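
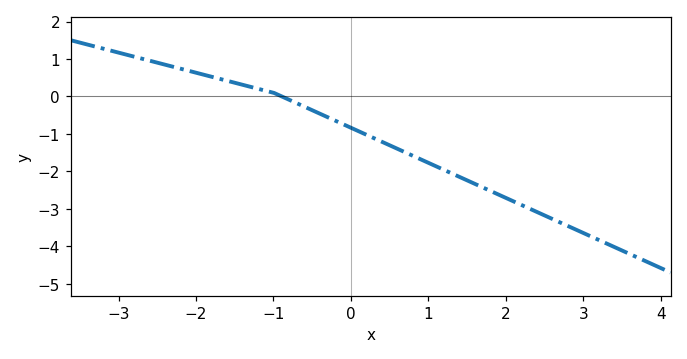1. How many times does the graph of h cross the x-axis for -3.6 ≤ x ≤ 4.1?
1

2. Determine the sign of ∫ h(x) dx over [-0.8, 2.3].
negative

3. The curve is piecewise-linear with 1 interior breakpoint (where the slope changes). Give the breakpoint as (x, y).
(-1, 0.1)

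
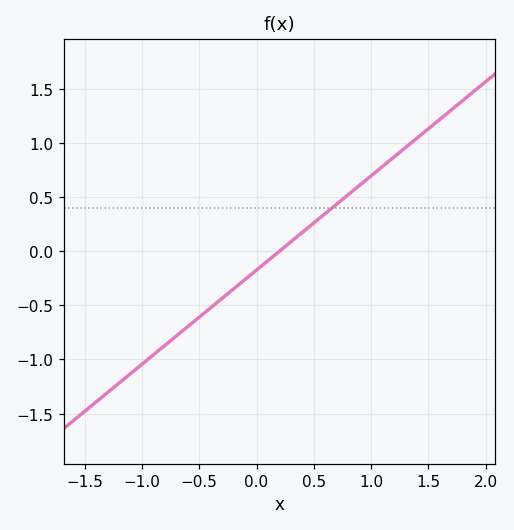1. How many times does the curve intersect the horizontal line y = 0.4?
1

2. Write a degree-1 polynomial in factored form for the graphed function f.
y = 0.87(x - 0.2)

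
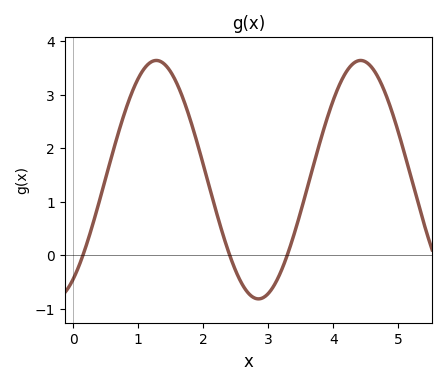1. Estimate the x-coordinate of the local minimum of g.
2.8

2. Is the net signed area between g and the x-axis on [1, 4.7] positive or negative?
positive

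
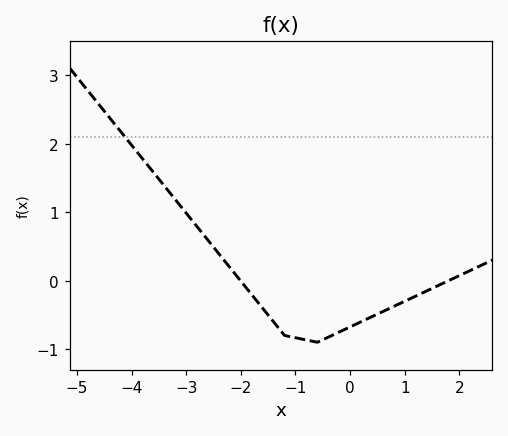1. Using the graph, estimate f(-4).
1.98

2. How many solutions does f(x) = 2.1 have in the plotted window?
1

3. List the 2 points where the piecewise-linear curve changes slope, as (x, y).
(-1.2, -0.8); (-0.6, -0.9)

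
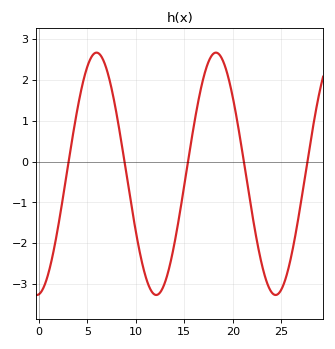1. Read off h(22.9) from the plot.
-2.42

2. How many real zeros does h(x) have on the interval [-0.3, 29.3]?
5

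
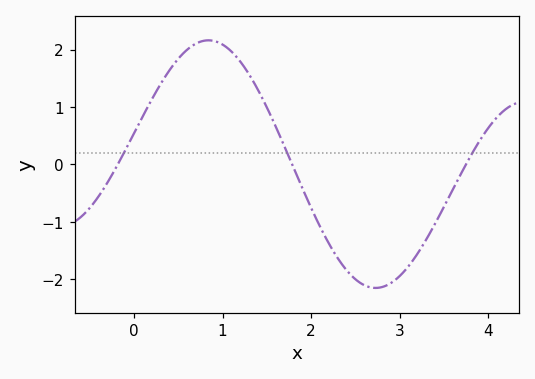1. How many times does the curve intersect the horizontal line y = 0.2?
3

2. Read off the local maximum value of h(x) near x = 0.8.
2.2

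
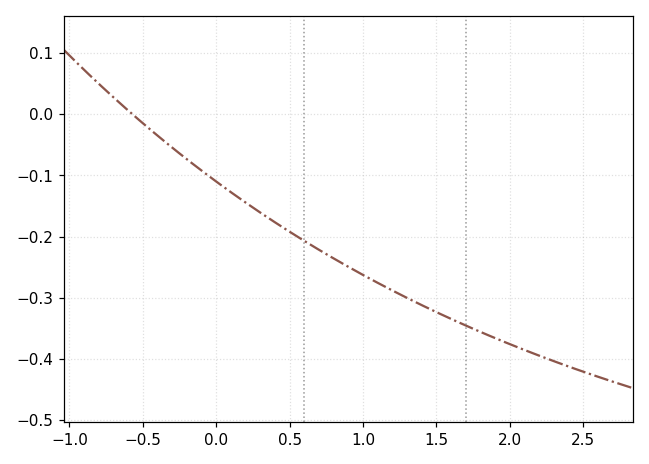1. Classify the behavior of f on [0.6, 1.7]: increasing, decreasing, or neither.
decreasing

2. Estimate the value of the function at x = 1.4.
-0.31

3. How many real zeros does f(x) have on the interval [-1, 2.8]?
1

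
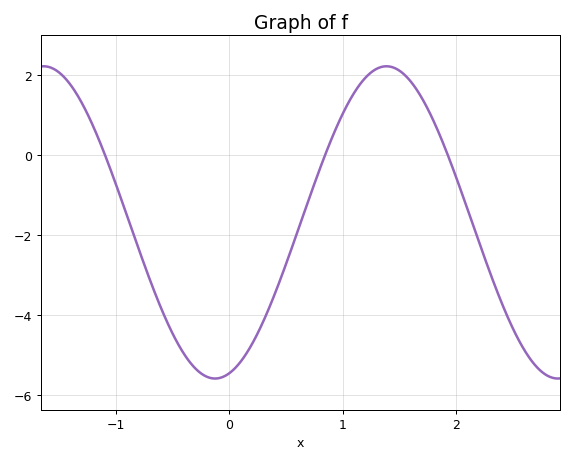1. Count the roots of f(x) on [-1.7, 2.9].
3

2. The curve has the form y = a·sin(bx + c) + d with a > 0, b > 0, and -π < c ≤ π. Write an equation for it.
y = 3.9sin(2.08x - 1.31) - 1.68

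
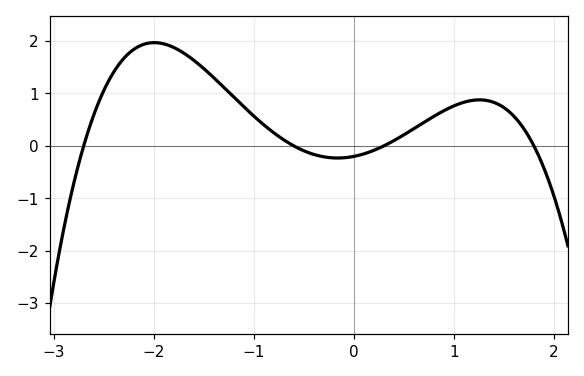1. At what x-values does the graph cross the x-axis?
-2.7, -0.6, 0.3, 1.8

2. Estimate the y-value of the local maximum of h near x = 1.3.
0.9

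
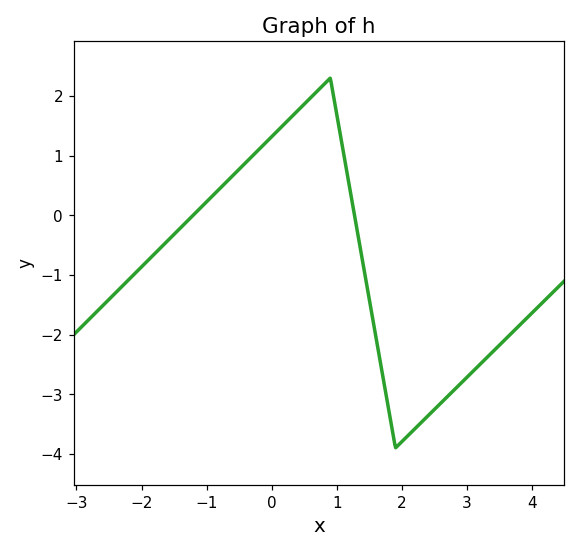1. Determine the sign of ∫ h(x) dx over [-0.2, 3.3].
negative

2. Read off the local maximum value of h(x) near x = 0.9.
2.3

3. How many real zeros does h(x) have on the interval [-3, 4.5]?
2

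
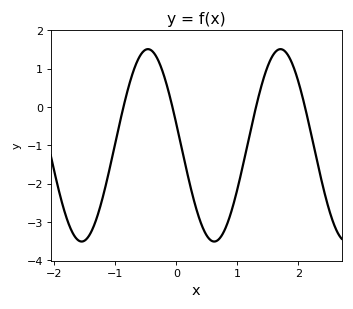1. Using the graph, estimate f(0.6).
-3.51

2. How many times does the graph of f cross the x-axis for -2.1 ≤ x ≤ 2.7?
4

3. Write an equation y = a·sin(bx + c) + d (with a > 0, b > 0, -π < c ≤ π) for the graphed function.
y = 2.51sin(2.89x + 2.92) - 1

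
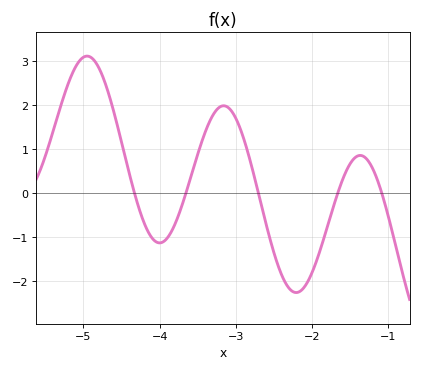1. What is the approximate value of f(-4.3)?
-0.2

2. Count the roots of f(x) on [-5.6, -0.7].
5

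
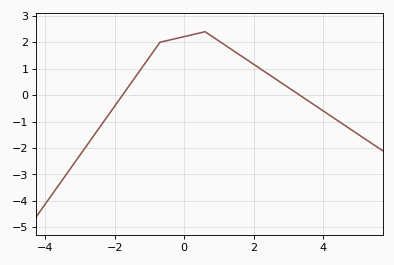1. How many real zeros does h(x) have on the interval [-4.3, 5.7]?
2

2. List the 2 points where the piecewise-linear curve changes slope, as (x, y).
(-0.7, 2); (0.6, 2.4)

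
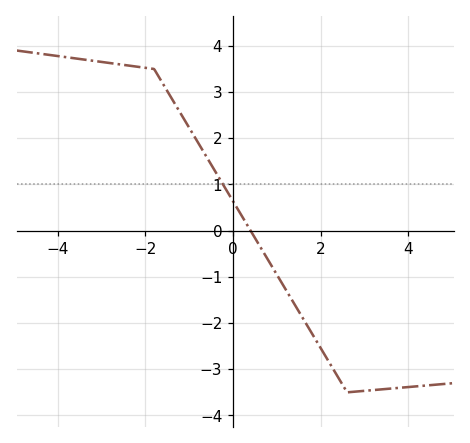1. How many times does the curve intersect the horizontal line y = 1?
1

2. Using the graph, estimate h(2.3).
-3.02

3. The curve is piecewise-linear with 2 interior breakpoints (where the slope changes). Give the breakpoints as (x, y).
(-1.8, 3.5); (2.6, -3.5)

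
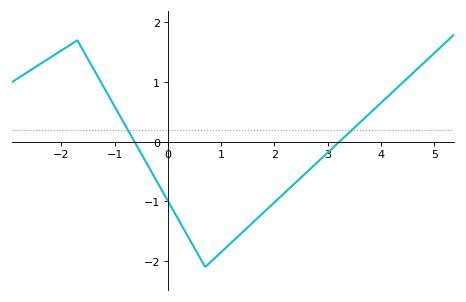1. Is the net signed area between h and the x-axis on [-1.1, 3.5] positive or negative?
negative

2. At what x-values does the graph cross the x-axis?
-0.626, 3.22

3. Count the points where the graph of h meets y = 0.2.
2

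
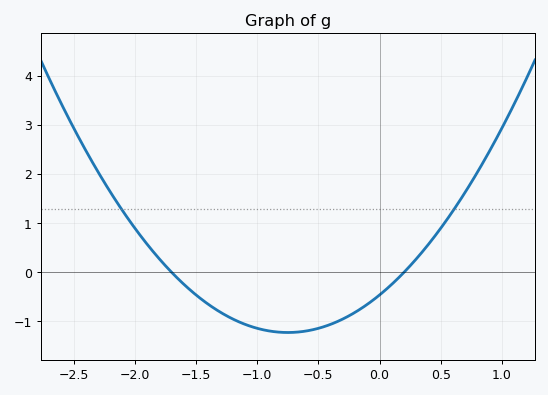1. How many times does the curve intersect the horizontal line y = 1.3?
2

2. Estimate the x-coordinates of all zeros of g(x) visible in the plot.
-1.7, 0.2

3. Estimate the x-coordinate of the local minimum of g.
-0.8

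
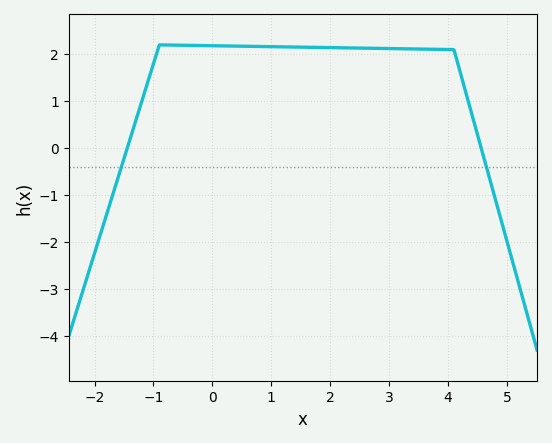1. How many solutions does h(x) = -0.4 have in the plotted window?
2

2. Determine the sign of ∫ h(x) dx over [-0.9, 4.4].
positive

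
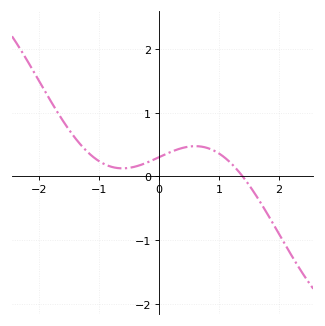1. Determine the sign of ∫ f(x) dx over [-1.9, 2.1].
positive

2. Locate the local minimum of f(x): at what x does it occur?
-0.608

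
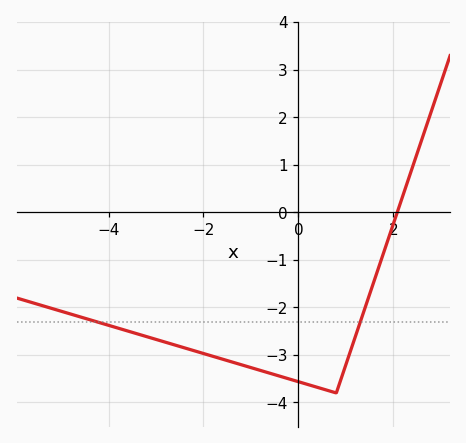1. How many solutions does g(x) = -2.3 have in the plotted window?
2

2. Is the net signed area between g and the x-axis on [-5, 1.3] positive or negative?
negative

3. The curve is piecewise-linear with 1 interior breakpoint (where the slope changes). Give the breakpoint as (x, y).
(0.8, -3.8)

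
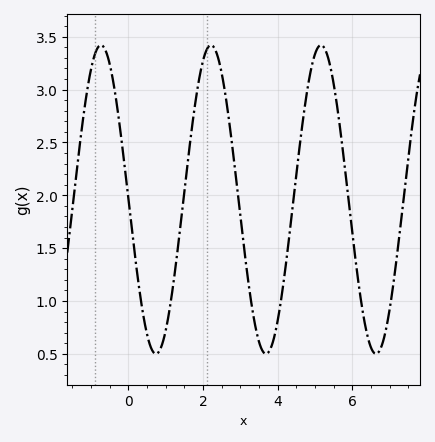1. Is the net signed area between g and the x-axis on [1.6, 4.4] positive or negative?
positive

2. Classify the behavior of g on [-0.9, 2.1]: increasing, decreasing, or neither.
neither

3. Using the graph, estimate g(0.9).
0.586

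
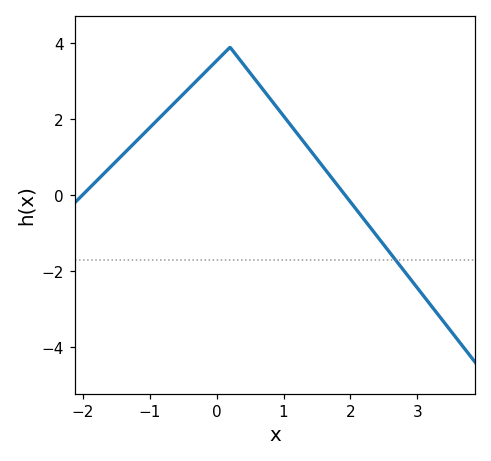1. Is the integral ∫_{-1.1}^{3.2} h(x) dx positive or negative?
positive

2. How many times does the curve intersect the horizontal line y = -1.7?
1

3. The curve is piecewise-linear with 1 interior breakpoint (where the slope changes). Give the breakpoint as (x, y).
(0.2, 3.9)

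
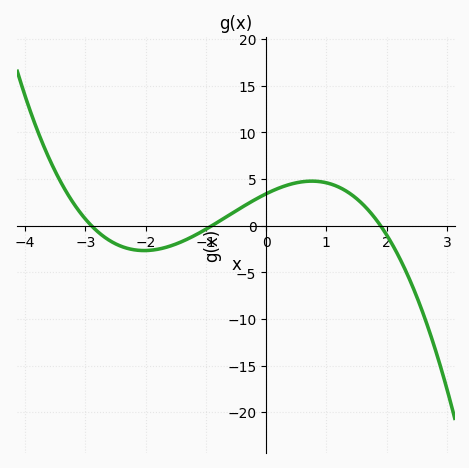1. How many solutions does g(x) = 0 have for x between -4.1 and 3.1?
3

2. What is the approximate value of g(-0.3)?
2.5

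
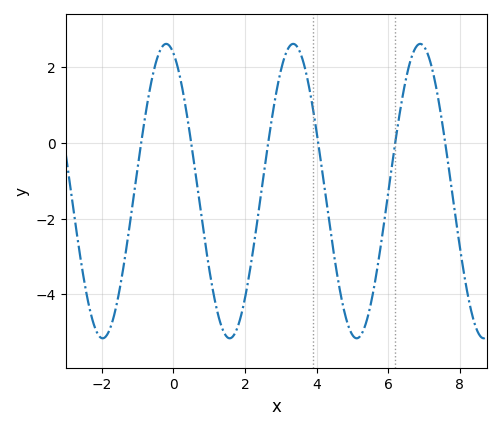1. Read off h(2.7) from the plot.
0.345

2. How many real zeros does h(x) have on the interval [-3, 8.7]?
6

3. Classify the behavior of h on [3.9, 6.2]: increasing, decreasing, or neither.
neither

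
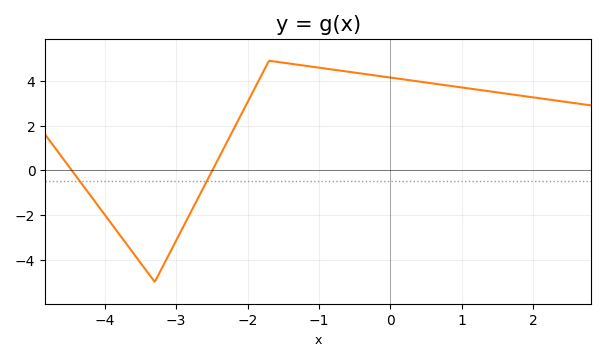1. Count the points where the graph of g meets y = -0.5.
2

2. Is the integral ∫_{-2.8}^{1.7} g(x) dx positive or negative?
positive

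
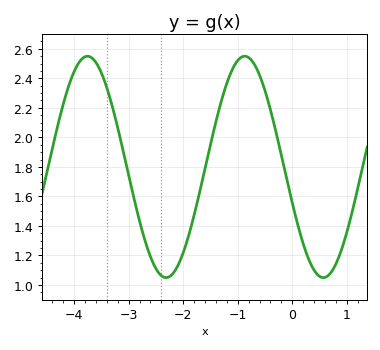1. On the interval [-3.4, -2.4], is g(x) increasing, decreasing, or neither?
decreasing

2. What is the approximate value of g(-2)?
1.22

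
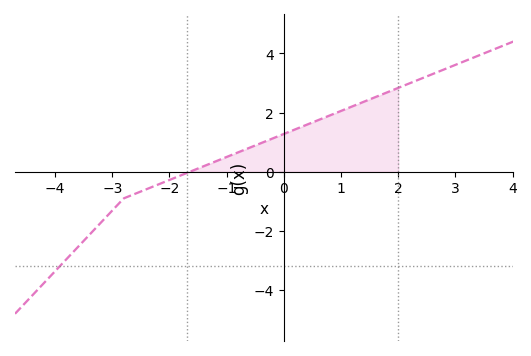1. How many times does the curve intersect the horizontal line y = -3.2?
1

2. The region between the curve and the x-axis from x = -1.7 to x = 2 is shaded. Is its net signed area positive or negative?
positive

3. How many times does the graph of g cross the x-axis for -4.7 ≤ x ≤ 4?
1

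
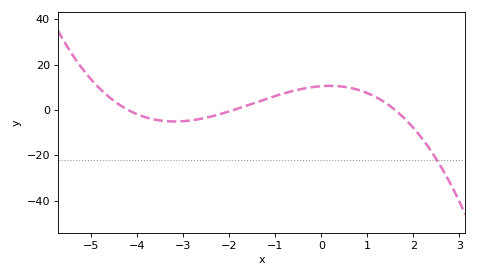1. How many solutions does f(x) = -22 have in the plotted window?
1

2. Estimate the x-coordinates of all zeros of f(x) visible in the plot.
-4.2, -2, 1.6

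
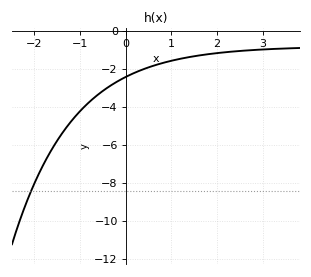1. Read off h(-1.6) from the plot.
-6.18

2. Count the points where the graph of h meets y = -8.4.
1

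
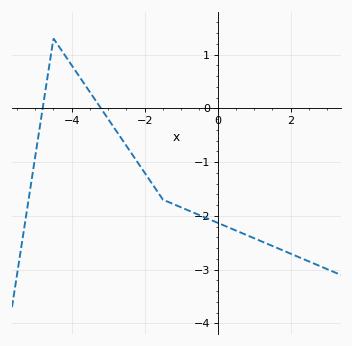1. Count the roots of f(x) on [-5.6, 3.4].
2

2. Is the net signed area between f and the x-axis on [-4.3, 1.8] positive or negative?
negative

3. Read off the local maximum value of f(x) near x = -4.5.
1.3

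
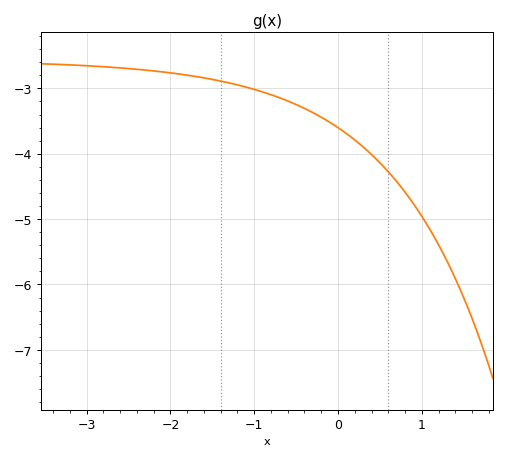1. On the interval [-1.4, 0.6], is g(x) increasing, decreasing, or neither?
decreasing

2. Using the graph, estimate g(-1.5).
-2.86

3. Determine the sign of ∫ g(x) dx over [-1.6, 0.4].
negative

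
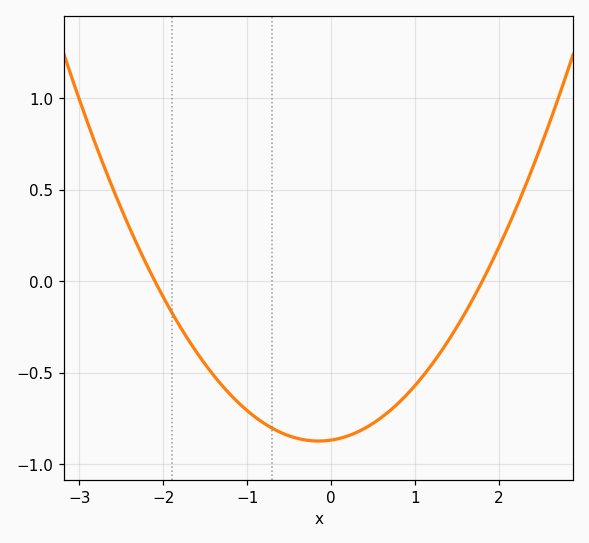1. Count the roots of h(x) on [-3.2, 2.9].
2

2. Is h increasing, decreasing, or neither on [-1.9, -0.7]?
decreasing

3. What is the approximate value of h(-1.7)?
-0.3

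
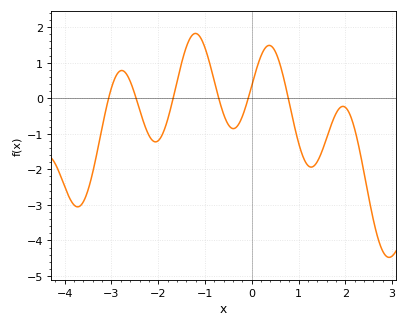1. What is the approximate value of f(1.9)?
-0.3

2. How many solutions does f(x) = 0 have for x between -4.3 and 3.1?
6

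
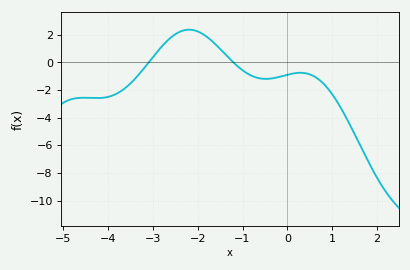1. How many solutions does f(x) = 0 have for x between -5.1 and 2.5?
2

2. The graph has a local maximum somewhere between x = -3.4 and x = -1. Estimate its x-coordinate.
-2.19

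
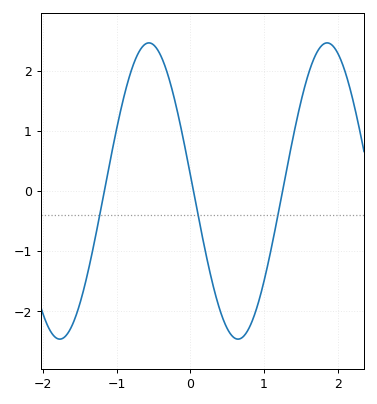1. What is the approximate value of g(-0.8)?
2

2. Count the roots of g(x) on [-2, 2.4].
3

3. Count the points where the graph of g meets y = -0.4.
3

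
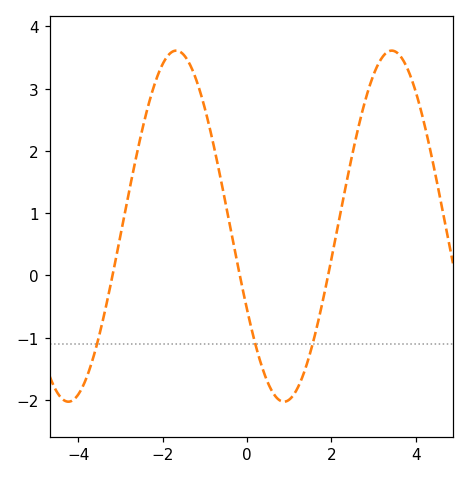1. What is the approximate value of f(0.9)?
-2.03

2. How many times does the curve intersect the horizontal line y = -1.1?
3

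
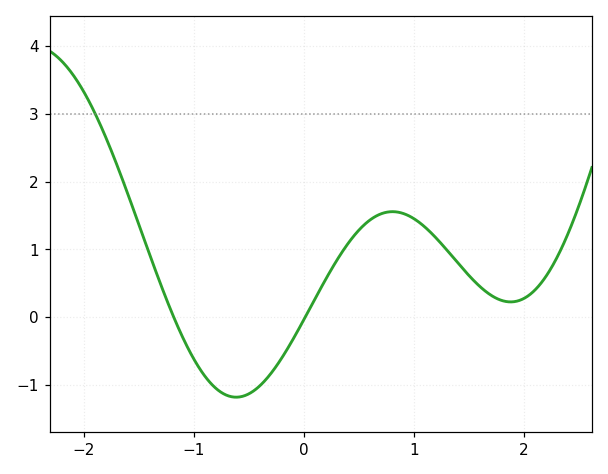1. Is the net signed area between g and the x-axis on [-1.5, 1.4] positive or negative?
positive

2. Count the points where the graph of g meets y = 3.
1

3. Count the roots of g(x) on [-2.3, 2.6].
2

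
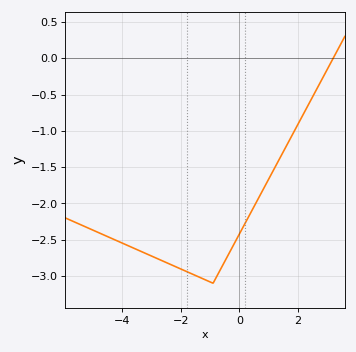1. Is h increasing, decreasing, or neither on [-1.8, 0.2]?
neither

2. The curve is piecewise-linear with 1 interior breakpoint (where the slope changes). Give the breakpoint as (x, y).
(-0.9, -3.1)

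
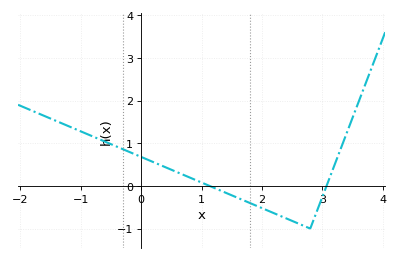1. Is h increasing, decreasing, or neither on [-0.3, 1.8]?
decreasing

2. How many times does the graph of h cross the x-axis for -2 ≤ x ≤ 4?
2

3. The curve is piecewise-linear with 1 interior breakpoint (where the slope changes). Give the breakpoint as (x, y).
(2.8, -1)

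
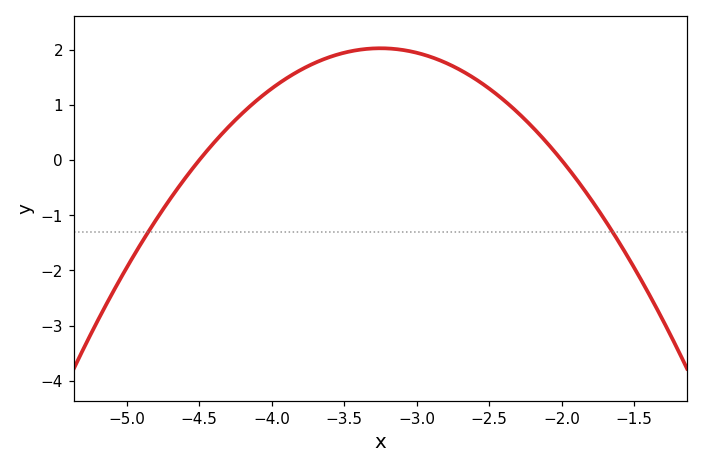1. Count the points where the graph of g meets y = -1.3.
2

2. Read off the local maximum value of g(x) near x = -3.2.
2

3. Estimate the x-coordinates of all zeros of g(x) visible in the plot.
-4.5, -2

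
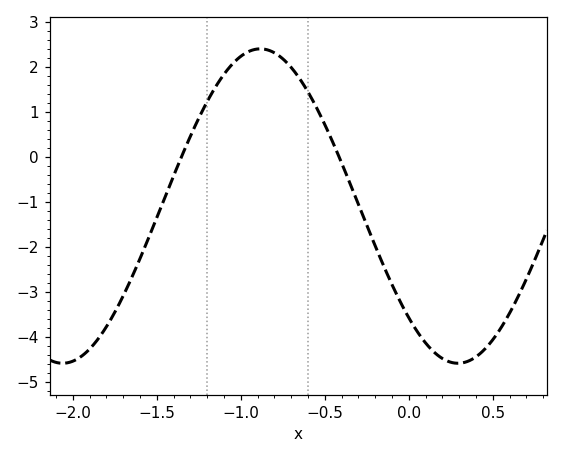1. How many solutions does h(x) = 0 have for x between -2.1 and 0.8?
2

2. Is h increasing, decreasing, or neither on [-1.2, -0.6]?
neither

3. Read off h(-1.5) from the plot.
-1.3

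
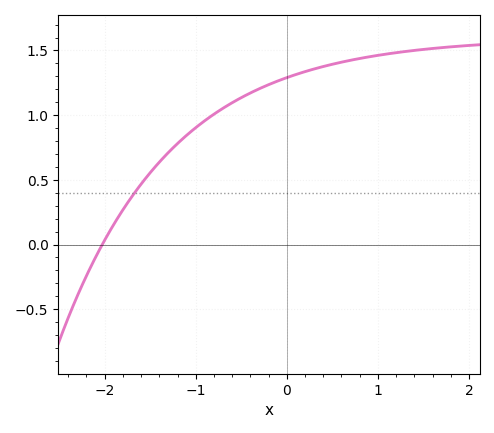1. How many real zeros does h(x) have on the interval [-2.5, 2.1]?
1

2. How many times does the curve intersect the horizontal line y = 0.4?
1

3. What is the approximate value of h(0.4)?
1.4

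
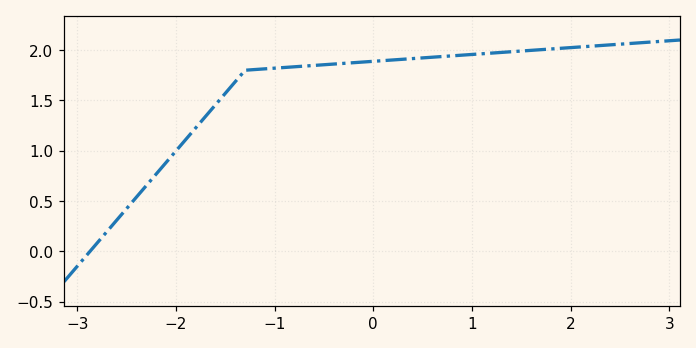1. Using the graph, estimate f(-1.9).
1.1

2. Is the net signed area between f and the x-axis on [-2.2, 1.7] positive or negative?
positive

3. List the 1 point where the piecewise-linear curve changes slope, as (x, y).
(-1.3, 1.8)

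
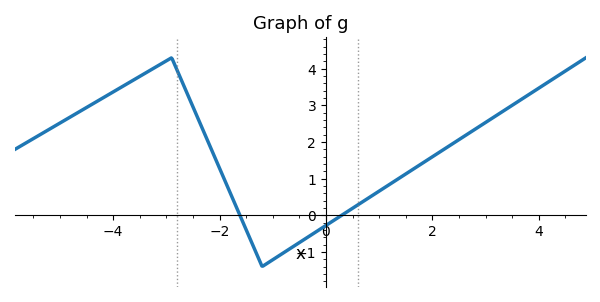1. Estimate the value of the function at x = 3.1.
2.63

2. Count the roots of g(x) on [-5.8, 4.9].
2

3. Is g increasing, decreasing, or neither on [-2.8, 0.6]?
neither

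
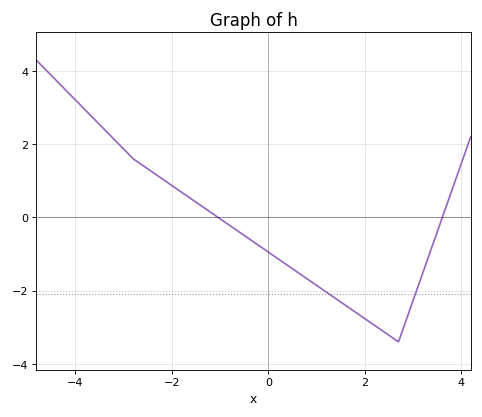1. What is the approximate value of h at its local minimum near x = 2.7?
-3.4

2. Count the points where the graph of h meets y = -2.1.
2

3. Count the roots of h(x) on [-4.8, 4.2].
2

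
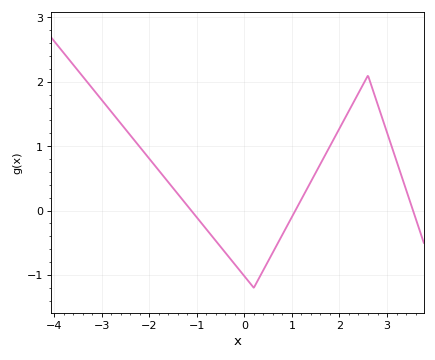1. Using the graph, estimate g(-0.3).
-0.744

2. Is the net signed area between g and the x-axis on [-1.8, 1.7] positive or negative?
negative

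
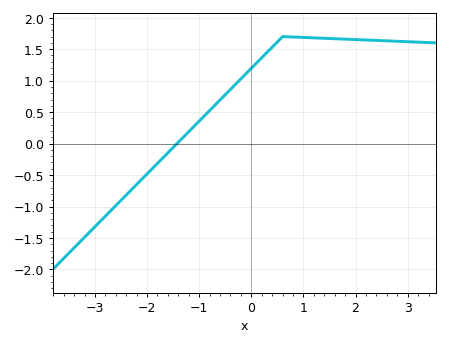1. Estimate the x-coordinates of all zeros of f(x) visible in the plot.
-1.4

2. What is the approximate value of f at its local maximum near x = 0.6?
1.7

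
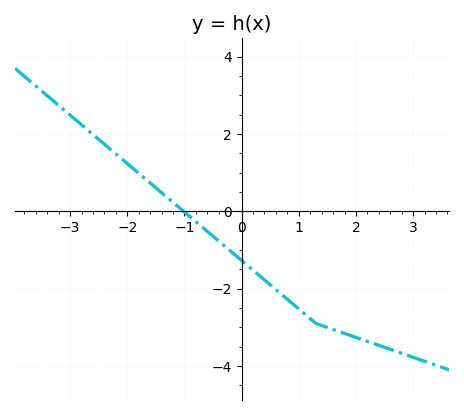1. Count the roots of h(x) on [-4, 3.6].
1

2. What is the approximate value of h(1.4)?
-3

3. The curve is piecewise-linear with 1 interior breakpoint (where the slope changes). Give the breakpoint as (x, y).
(1.3, -2.9)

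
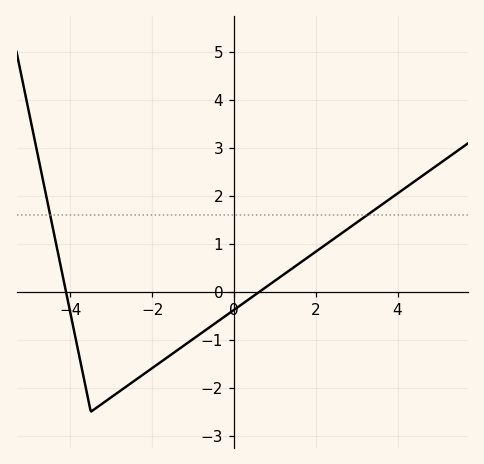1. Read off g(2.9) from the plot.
1.4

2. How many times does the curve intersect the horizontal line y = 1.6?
2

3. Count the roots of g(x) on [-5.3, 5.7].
2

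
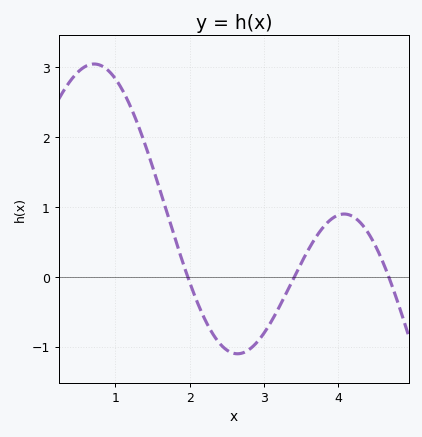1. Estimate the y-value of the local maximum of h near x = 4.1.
0.9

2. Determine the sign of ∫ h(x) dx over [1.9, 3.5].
negative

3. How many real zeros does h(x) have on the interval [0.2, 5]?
3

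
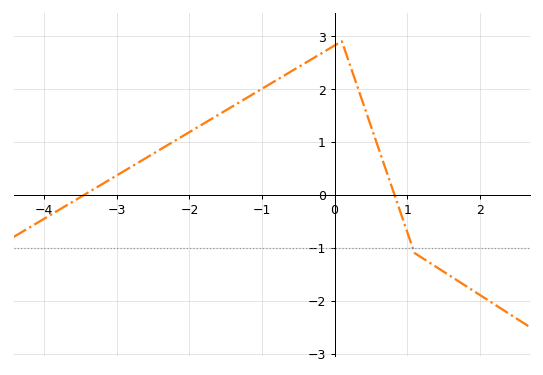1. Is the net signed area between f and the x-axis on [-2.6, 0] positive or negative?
positive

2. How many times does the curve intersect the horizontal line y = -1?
1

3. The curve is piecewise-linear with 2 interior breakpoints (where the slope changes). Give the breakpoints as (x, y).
(0.1, 2.9); (1.1, -1.1)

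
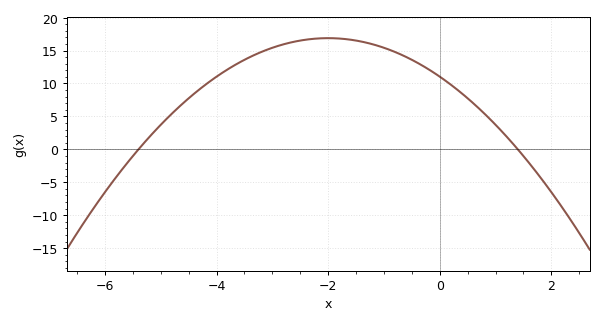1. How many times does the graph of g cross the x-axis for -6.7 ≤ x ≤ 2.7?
2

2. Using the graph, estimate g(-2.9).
15.7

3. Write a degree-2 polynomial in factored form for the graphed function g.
y = -1.46(x + 5.4)(x - 1.4)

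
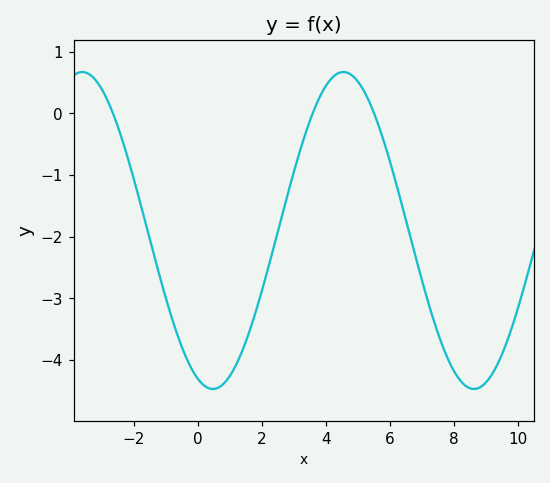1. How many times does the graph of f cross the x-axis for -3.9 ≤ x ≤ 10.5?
3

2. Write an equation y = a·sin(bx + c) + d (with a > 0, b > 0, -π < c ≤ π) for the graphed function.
y = 2.57sin(0.77x - 1.93) - 1.9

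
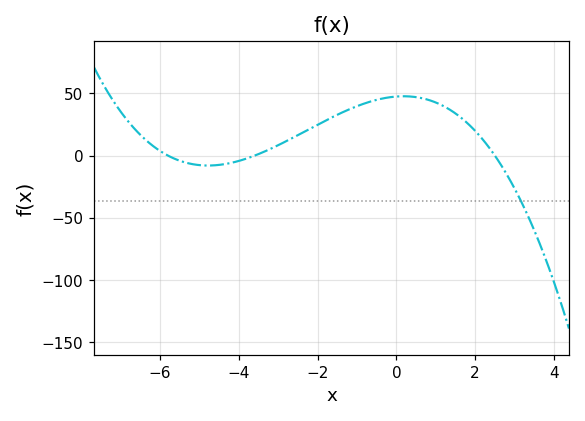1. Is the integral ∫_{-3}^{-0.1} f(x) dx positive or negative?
positive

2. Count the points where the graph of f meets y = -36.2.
1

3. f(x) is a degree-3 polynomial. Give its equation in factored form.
y = -0.91(x + 5.8)(x + 3.6)(x - 2.5)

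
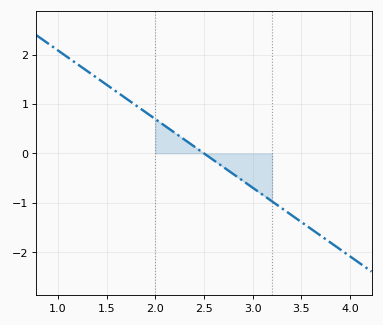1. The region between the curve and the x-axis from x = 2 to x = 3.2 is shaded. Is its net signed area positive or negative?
negative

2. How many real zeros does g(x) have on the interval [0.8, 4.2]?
1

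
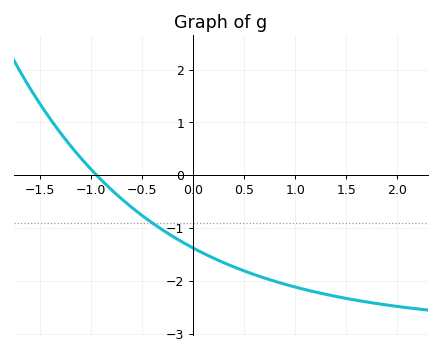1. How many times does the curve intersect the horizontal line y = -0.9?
1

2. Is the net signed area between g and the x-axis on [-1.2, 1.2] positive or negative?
negative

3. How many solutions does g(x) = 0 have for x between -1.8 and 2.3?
1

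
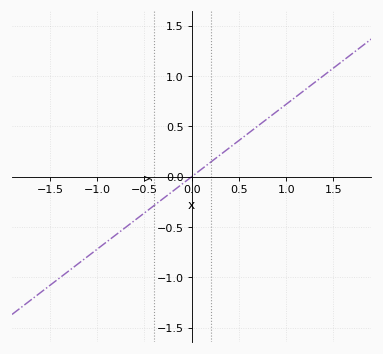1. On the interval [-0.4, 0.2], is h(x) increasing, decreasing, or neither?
increasing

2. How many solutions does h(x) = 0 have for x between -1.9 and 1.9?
1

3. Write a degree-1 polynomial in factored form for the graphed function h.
y = 0.72(x - 0)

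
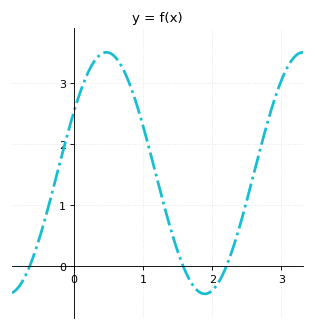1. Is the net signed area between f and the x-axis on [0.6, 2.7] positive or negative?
positive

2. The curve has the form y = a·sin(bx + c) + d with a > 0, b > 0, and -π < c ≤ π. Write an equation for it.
y = 1.98sin(2.21x + 0.532) + 1.53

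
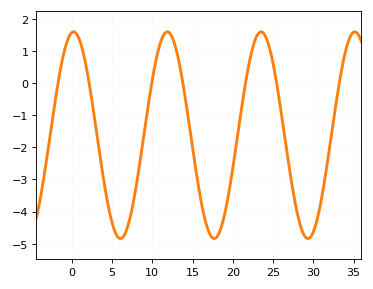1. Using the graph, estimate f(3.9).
-2.89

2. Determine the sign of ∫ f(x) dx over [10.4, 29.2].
negative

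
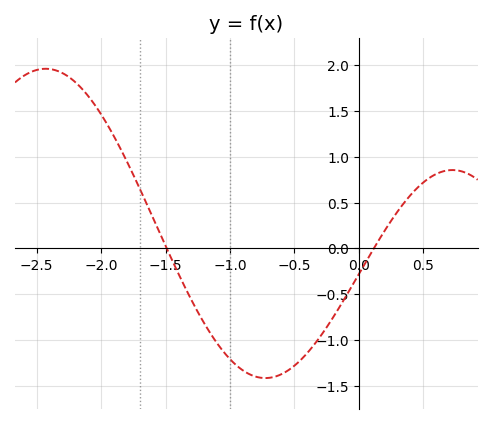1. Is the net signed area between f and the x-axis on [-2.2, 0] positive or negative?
negative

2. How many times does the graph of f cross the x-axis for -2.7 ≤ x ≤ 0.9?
2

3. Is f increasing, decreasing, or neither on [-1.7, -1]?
decreasing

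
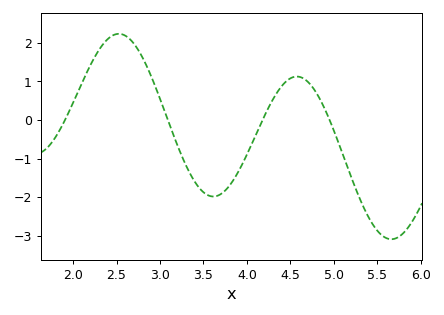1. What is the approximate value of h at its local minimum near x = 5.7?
-3.09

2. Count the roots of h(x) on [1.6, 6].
4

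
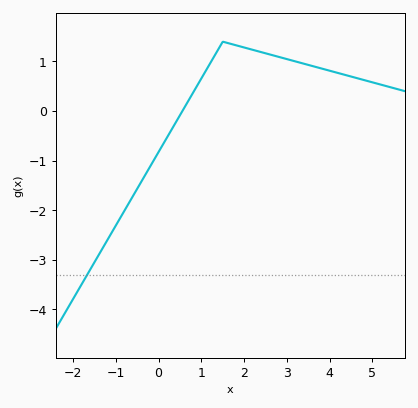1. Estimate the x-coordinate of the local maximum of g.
1.5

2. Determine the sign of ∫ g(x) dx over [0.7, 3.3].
positive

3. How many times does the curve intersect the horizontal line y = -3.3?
1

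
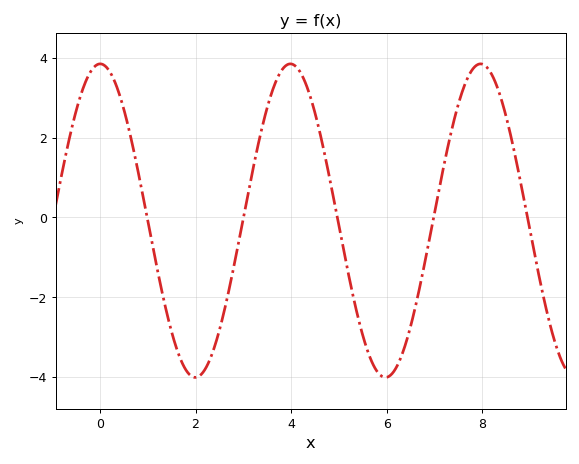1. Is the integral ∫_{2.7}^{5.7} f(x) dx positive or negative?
positive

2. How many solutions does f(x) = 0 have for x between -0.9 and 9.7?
5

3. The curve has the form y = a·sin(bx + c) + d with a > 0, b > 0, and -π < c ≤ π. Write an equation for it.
y = 3.93sin(1.58x + 1.56) - 0.08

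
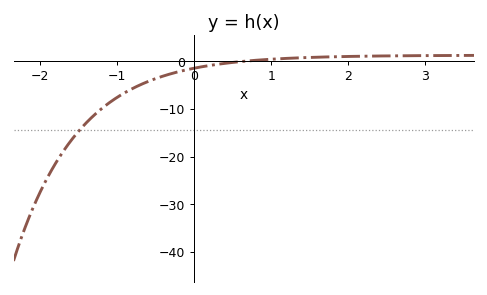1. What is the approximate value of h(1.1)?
0.564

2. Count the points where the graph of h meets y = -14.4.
1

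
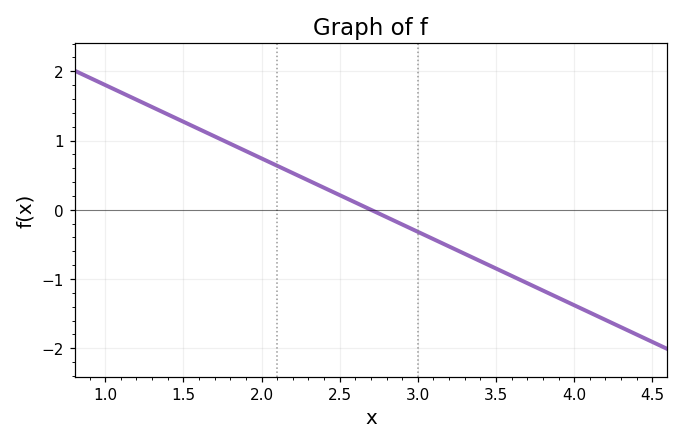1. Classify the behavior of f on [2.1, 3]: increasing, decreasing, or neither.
decreasing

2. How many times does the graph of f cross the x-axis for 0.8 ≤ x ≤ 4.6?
1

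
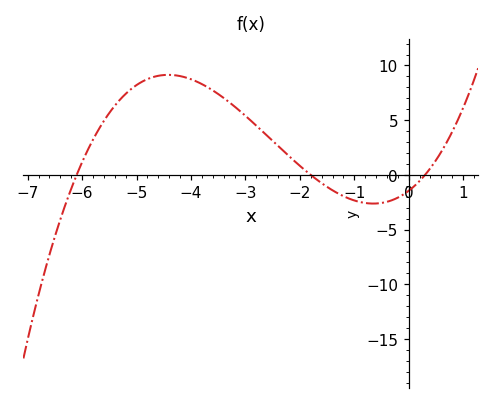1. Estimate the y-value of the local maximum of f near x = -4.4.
9.14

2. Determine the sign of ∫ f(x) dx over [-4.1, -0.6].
positive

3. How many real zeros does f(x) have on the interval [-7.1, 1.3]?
3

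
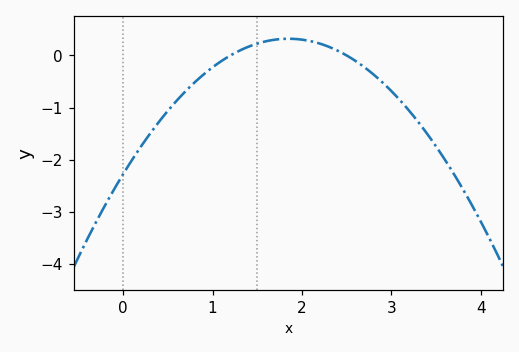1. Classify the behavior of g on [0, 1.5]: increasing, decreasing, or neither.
increasing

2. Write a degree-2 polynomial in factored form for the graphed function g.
y = -0.76(x - 1.2)(x - 2.5)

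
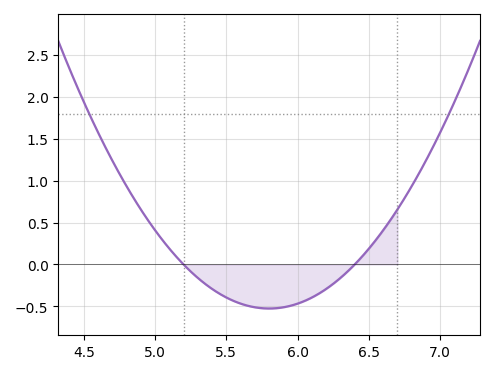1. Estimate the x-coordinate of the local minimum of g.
5.8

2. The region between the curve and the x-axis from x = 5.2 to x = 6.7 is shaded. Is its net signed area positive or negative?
negative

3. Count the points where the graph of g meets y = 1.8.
2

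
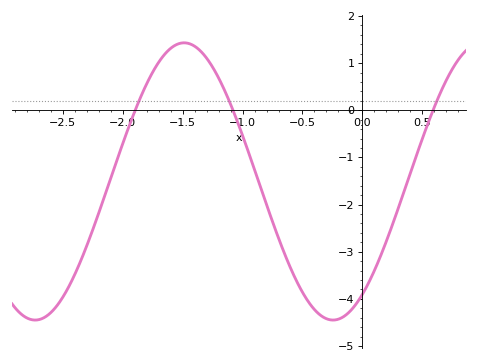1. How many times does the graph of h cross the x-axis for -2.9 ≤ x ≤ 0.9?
3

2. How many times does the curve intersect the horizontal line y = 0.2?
3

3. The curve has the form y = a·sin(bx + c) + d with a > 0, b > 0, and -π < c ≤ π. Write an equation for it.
y = 2.94sin(2.53x - 0.95) - 1.51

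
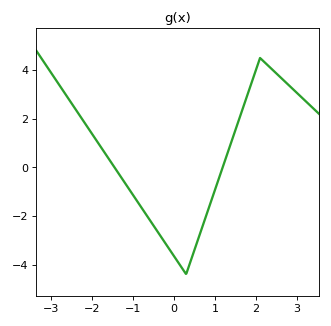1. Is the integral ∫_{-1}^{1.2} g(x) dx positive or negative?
negative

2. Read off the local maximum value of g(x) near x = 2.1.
4.4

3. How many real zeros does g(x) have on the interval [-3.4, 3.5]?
2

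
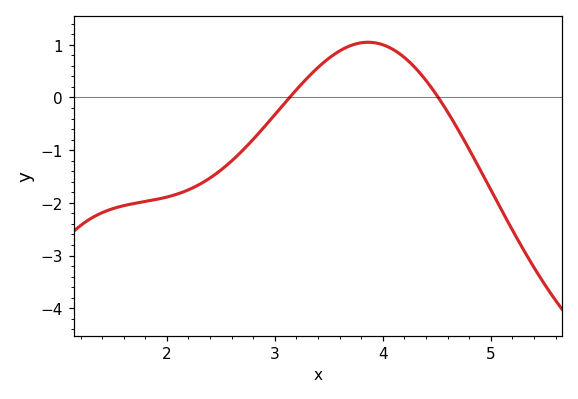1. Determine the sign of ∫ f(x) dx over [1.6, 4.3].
negative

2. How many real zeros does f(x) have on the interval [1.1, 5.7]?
2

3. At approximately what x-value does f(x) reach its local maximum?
3.86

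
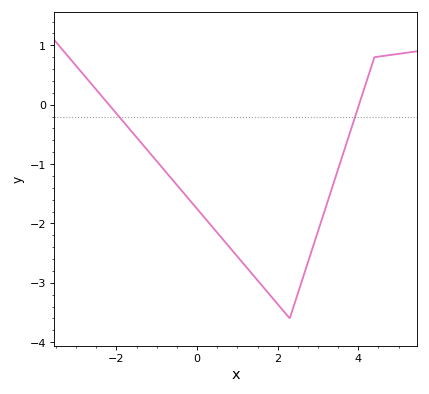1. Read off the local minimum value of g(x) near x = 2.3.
-3.6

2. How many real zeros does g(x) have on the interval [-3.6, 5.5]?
2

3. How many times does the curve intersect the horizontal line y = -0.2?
2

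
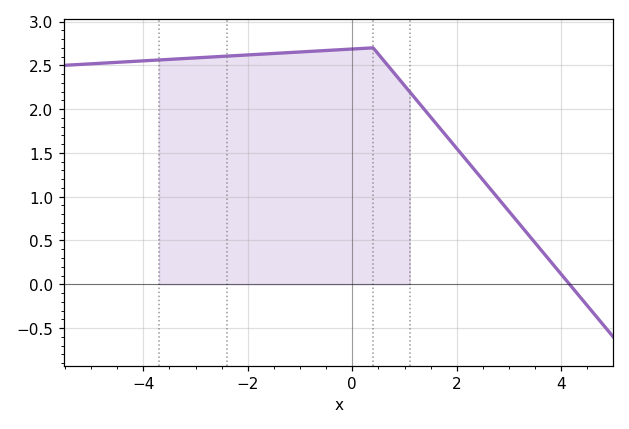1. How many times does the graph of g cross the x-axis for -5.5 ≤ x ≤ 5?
1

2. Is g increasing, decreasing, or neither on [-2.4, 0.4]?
increasing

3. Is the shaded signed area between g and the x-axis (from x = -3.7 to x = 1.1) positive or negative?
positive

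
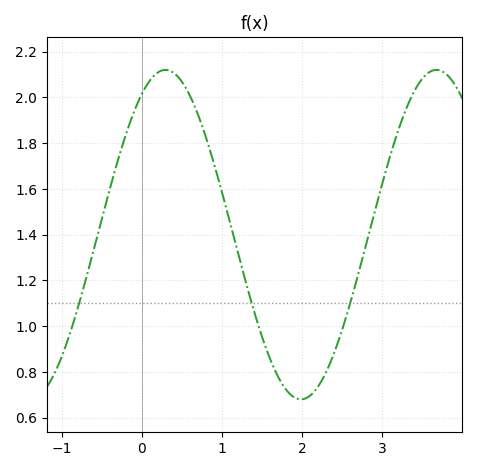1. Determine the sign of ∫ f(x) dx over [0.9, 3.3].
positive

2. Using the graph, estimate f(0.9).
1.72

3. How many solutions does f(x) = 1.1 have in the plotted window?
3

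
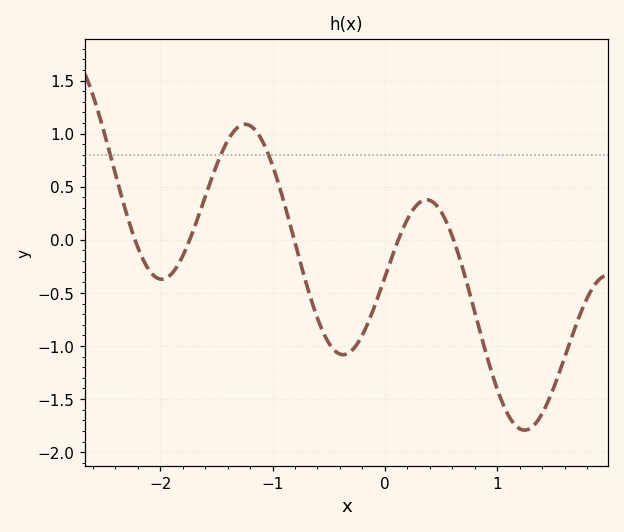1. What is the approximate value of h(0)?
-0.352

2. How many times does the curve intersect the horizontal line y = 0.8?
3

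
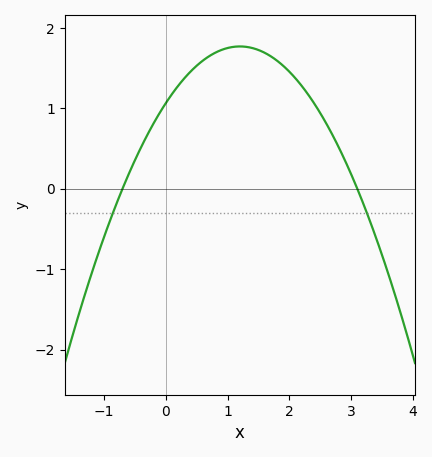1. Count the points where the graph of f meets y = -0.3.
2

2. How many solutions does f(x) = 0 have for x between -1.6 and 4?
2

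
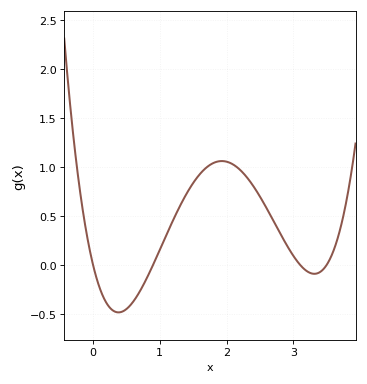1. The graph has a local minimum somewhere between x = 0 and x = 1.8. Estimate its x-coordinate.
0.382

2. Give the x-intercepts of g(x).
0, 0.9, 3.1, 3.5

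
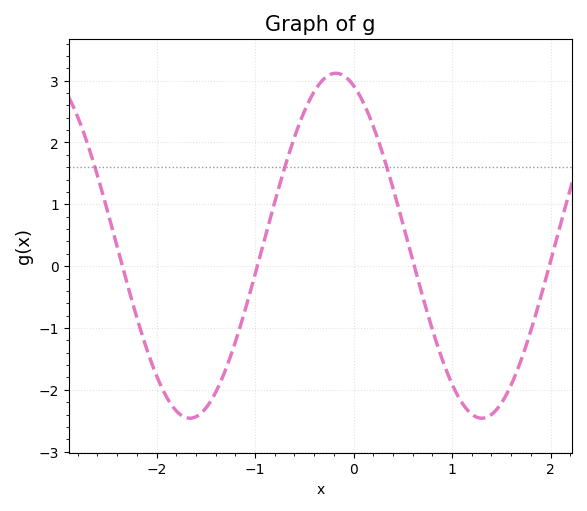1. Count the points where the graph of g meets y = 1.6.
3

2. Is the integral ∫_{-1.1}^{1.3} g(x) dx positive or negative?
positive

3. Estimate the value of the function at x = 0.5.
0.692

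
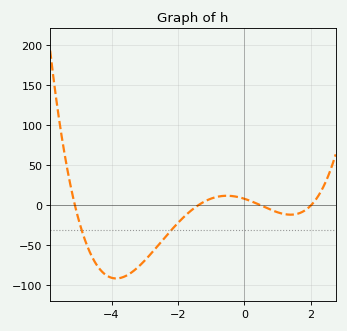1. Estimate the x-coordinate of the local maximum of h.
-0.527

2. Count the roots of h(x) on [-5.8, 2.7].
4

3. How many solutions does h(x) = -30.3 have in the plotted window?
2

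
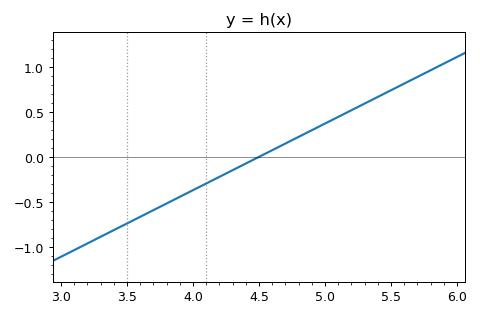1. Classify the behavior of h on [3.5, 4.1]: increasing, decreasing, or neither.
increasing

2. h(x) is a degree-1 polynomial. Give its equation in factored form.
y = 0.74(x - 4.5)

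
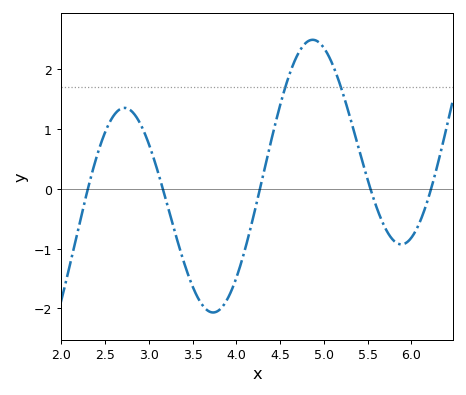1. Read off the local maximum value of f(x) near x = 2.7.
1.36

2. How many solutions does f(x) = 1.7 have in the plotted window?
2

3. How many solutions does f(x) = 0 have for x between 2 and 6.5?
5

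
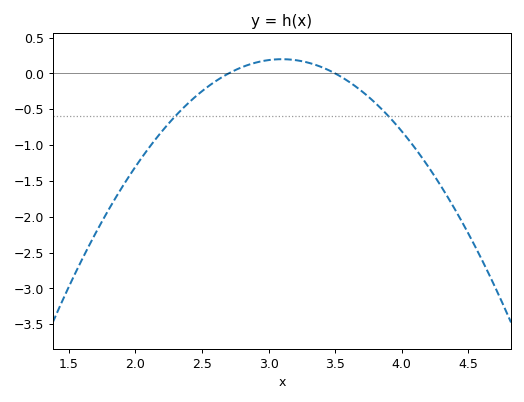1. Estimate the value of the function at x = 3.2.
0.2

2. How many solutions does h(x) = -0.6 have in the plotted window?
2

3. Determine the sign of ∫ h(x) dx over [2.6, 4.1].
negative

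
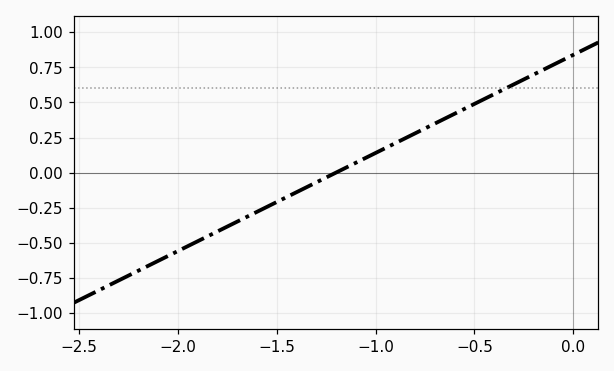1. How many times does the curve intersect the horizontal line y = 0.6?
1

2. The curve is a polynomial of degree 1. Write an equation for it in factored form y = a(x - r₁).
y = 0.7(x + 1.2)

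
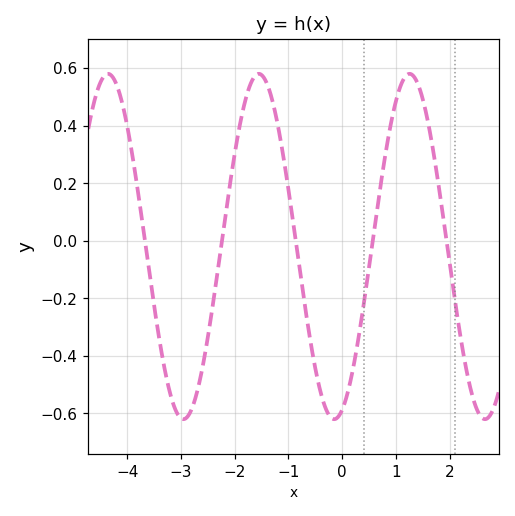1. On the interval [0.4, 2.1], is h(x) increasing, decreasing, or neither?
neither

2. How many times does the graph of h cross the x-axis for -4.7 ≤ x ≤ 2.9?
5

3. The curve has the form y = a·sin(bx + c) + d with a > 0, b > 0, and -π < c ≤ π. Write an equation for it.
y = 0.6sin(2.24x - 1.24) - 0.02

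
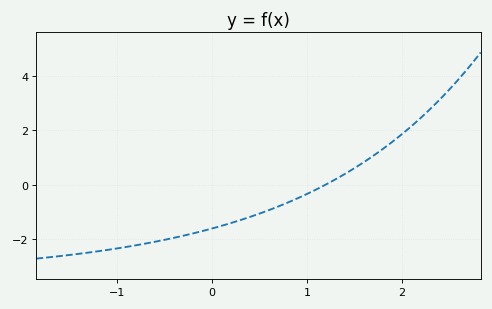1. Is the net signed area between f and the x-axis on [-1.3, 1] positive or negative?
negative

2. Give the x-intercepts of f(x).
1.2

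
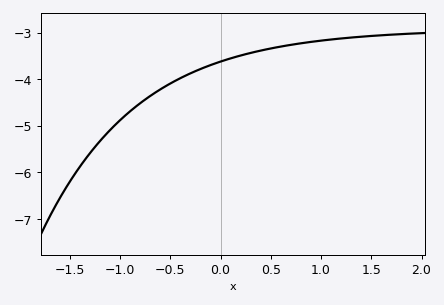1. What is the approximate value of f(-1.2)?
-5.33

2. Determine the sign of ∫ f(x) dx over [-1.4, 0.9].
negative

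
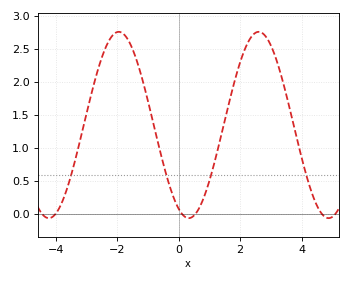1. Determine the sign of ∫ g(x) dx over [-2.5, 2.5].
positive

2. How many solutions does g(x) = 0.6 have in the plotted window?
4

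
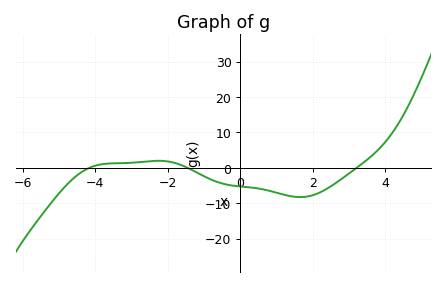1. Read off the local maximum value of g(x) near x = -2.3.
1.98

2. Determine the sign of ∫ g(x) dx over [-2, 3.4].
negative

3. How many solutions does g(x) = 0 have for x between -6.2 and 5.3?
3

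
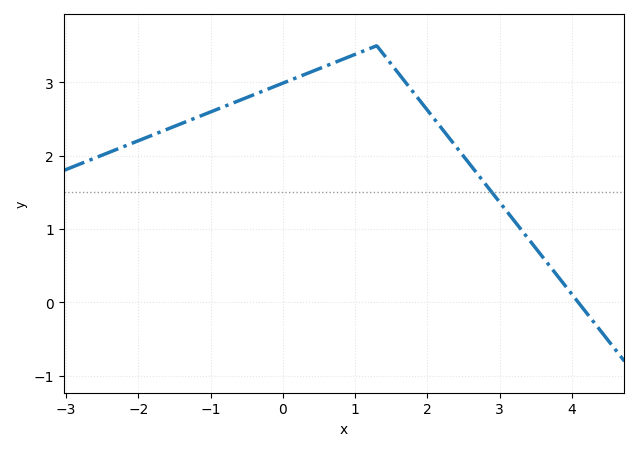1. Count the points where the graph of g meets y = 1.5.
1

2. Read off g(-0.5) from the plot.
2.79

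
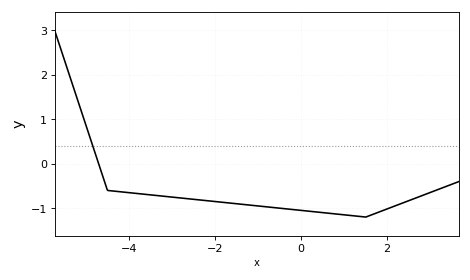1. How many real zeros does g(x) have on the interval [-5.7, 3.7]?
1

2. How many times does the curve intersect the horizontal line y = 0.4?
1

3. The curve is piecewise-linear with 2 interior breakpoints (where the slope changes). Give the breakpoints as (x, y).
(-4.5, -0.6); (1.5, -1.2)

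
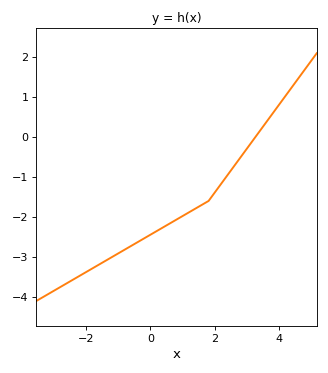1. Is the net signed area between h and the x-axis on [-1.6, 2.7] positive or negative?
negative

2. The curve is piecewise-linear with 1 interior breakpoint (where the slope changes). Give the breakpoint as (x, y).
(1.8, -1.6)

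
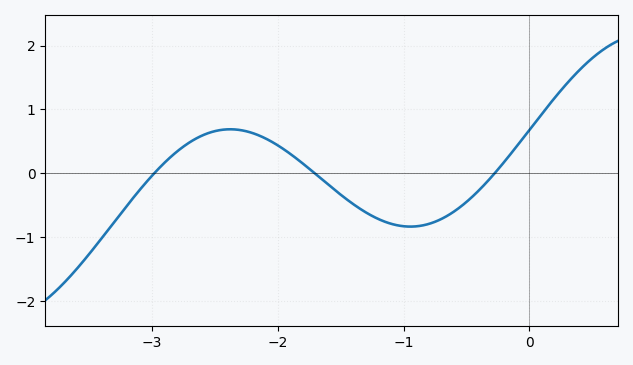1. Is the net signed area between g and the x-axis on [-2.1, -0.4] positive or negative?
negative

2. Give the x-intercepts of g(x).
-2.98, -1.71, -0.275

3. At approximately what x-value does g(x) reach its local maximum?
-2.38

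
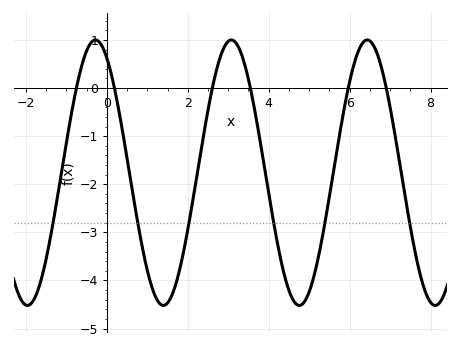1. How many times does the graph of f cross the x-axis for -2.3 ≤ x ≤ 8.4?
6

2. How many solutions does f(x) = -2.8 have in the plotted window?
6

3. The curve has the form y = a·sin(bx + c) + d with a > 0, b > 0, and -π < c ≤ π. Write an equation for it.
y = 2.76sin(1.87x + 2.1) - 1.76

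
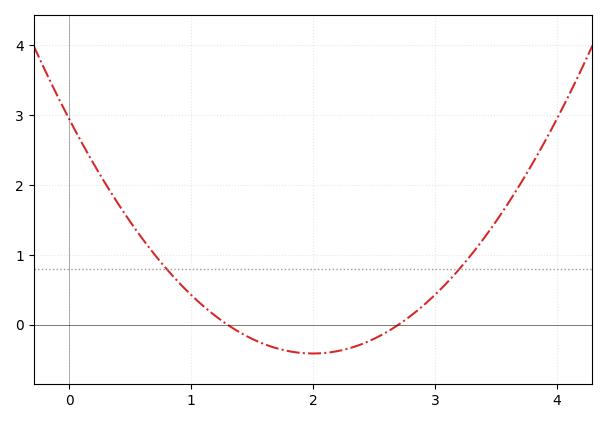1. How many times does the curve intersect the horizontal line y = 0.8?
2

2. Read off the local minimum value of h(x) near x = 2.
-0.412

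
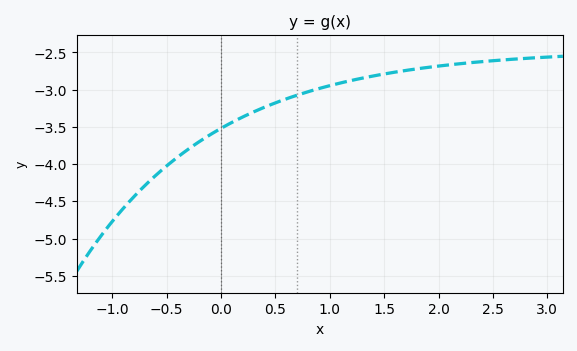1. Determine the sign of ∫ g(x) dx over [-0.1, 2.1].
negative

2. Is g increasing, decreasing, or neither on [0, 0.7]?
increasing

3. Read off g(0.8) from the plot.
-3.05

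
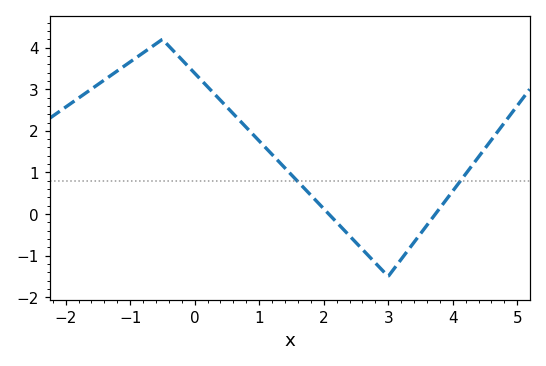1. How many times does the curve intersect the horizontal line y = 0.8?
2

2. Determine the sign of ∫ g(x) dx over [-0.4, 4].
positive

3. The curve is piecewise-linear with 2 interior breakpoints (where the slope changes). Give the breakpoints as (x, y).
(-0.5, 4.2); (3, -1.5)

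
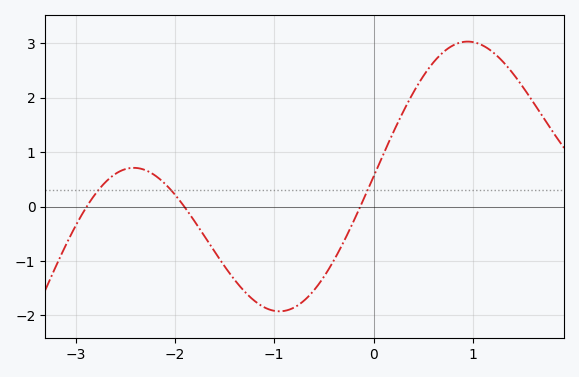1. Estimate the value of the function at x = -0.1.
0.1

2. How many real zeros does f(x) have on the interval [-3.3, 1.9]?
3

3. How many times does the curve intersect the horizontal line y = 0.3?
3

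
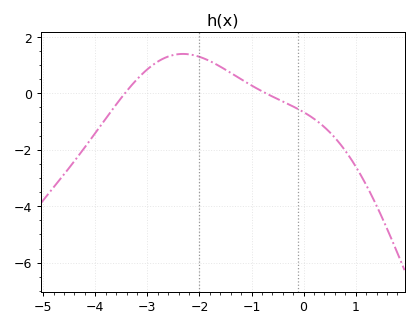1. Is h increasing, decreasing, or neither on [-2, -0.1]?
decreasing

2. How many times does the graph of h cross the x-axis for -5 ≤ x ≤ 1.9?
2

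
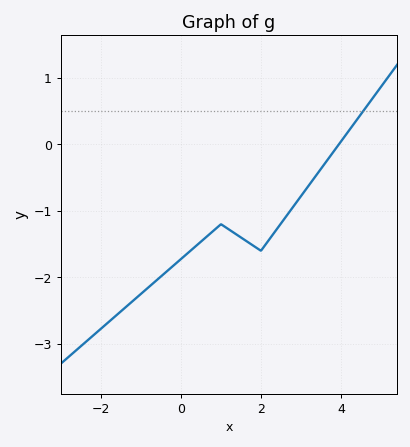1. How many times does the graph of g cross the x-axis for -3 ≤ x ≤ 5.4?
1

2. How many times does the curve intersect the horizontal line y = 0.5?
1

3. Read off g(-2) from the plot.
-2.77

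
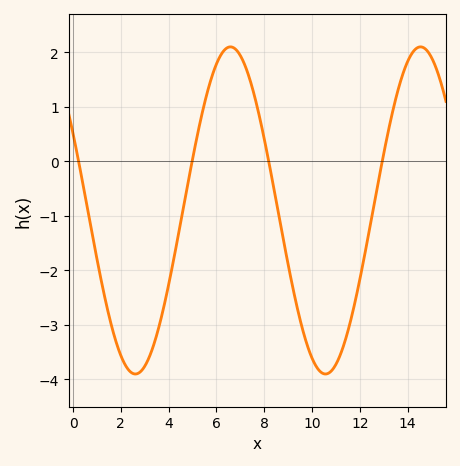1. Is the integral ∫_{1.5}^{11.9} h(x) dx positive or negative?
negative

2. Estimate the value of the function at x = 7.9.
0.62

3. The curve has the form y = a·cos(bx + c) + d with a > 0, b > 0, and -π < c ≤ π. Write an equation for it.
y = 3cos(0.79x + 1.08) - 0.9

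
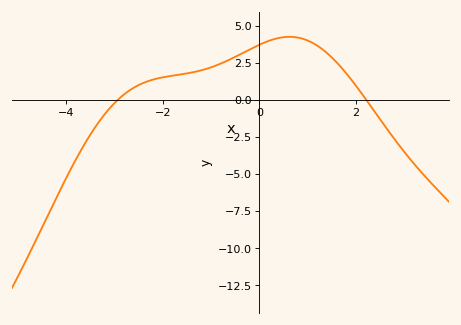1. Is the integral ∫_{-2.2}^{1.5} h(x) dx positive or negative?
positive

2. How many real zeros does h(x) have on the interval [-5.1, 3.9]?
2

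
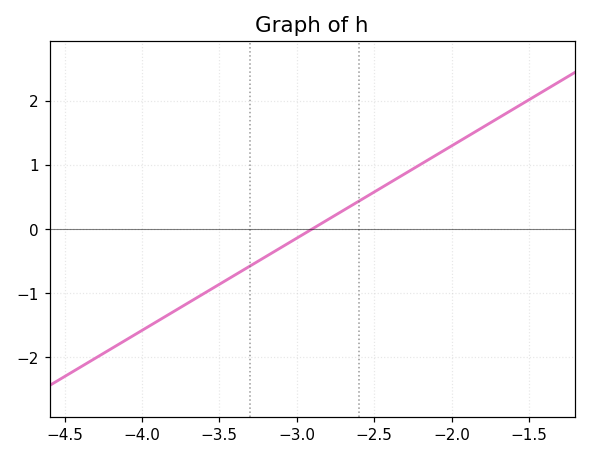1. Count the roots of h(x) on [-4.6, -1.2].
1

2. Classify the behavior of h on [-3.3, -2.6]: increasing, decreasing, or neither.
increasing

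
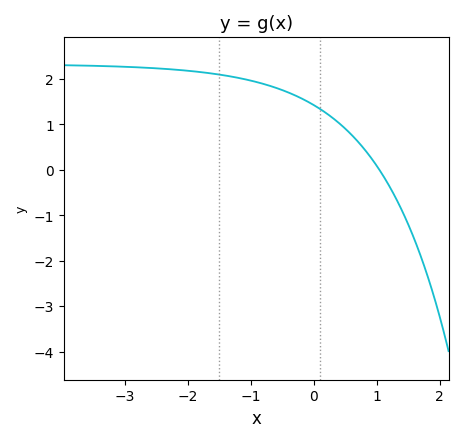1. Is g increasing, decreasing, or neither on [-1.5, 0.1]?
decreasing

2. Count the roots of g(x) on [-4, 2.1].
1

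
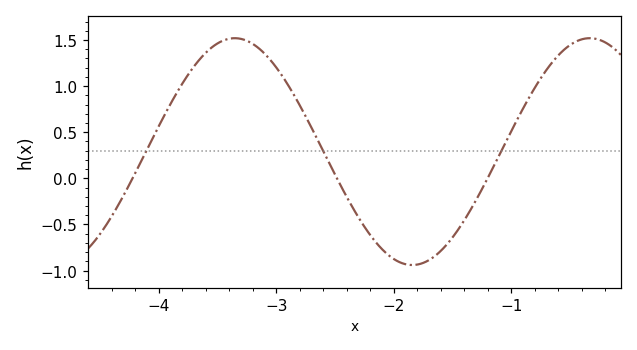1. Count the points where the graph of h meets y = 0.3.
3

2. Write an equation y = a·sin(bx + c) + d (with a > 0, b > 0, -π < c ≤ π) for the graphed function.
y = 1.23sin(2.08x + 2.26) + 0.29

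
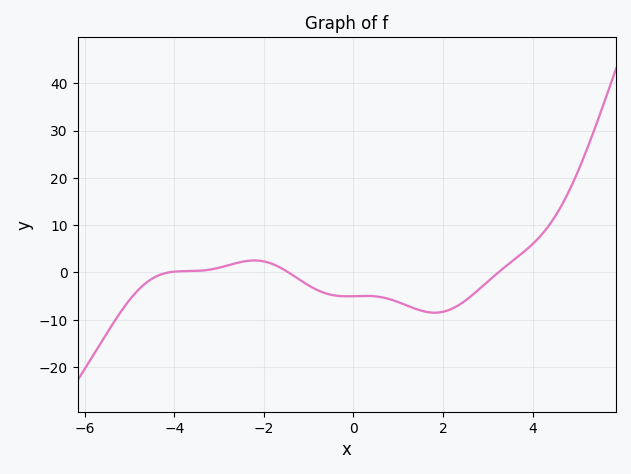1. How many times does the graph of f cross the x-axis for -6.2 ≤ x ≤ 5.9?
3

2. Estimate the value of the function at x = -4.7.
-2.73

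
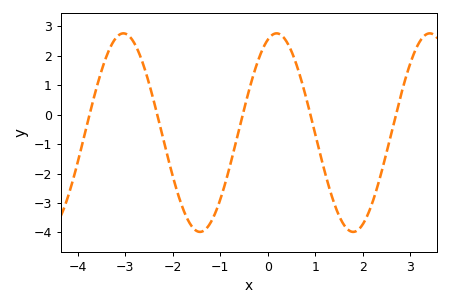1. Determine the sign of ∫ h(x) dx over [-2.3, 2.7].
negative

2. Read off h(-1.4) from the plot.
-3.98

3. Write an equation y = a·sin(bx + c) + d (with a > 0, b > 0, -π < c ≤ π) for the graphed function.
y = 3.37sin(1.95x + 1.21) - 0.61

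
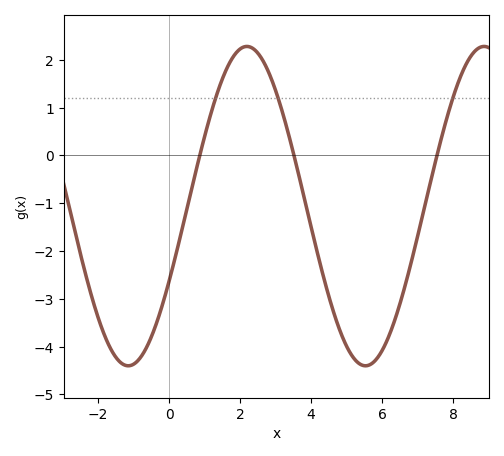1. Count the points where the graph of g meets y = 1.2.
3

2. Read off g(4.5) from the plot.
-2.94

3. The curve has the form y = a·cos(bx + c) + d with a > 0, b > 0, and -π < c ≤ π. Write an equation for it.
y = 3.34cos(0.94x - 2.06) - 1.06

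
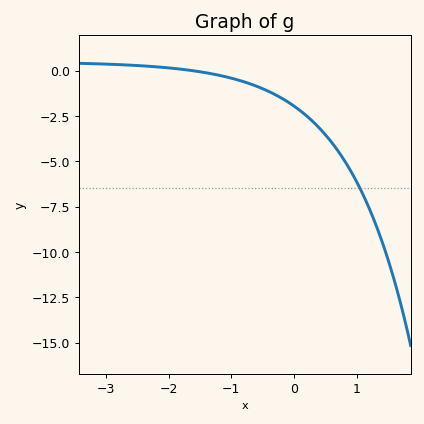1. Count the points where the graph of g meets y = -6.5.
1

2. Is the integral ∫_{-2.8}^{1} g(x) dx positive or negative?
negative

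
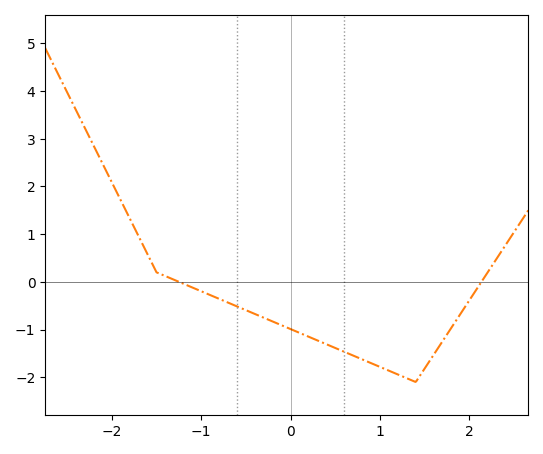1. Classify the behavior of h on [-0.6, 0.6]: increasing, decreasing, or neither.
decreasing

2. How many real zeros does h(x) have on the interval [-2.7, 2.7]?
2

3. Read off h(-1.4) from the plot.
0.121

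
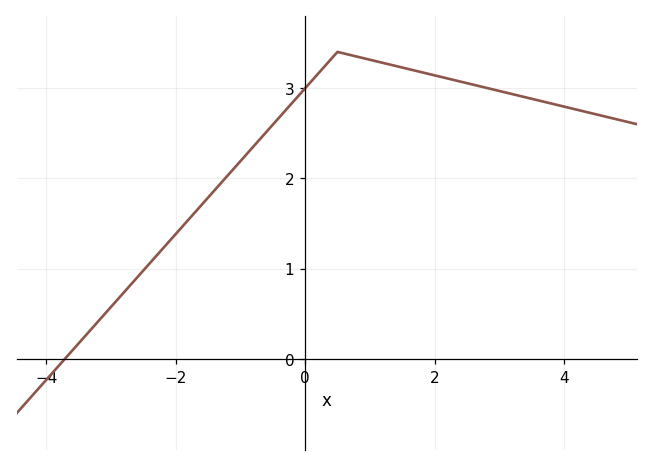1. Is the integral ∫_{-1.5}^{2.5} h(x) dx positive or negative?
positive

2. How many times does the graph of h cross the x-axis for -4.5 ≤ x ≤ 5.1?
1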